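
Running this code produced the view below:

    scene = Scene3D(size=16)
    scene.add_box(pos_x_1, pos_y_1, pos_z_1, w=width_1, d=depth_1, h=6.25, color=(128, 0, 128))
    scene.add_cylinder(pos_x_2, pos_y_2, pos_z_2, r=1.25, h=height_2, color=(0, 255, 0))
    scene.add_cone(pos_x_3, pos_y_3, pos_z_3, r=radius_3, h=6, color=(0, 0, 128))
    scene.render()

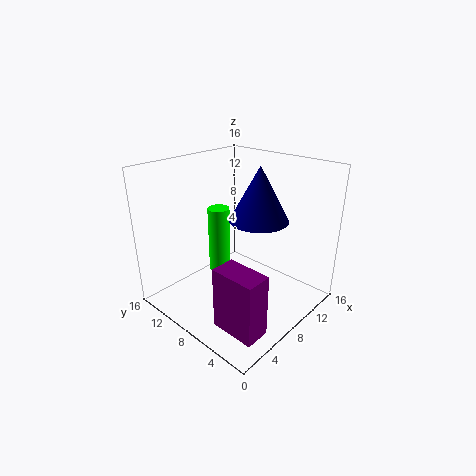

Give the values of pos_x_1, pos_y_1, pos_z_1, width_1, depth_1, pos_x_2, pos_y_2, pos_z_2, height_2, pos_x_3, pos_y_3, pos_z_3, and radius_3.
pos_x_1 = 1
pos_y_1 = 0.25
pos_z_1 = 2.25
width_1 = 2.5
depth_1 = 4.5
pos_x_2 = 8
pos_y_2 = 11
pos_z_2 = 3
height_2 = 7.75
pos_x_3 = 9.75
pos_y_3 = 6.5
pos_z_3 = 10
radius_3 = 3.25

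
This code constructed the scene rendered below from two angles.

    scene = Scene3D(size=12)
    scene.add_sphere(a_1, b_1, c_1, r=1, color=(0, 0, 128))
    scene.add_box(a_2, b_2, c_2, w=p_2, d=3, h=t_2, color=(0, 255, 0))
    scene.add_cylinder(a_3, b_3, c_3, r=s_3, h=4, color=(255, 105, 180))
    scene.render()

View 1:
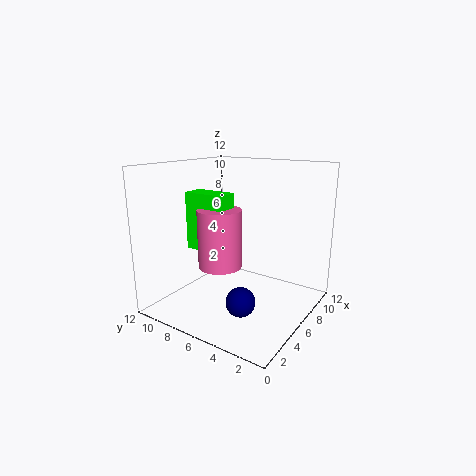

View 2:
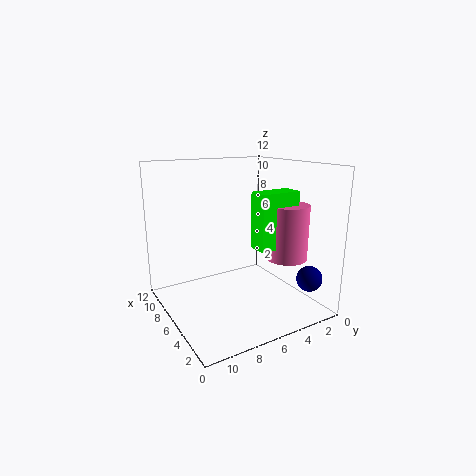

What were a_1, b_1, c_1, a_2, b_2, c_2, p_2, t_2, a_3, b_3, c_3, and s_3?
a_1 = 1
b_1 = 2.5
c_1 = 3.5
a_2 = 1
b_2 = 4
c_2 = 6.5
p_2 = 1.5
t_2 = 4
a_3 = 1.5
b_3 = 4.5
c_3 = 5.5
s_3 = 1.5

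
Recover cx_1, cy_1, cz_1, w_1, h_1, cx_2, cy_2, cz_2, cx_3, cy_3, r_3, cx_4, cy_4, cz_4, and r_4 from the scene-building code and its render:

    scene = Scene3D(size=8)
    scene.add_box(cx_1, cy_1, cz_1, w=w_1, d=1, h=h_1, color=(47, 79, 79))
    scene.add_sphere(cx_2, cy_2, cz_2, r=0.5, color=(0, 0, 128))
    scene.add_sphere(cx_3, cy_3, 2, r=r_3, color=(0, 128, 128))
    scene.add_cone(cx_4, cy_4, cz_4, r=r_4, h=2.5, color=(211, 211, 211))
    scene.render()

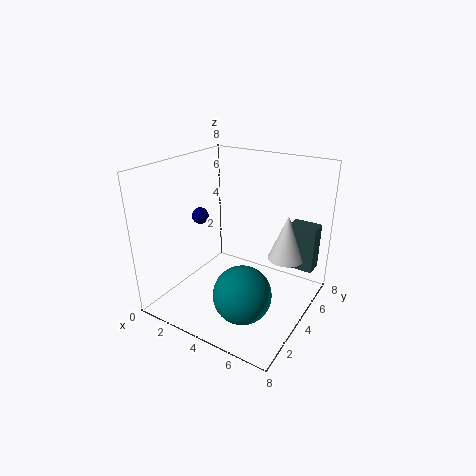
cx_1 = 6.5, cy_1 = 5, cz_1 = 2.5, w_1 = 1.5, h_1 = 2.5, cx_2 = 1, cy_2 = 4.5, cz_2 = 4.5, cx_3 = 5.5, cy_3 = 2, r_3 = 1.5, cx_4 = 6.5, cy_4 = 5, cz_4 = 3, r_4 = 1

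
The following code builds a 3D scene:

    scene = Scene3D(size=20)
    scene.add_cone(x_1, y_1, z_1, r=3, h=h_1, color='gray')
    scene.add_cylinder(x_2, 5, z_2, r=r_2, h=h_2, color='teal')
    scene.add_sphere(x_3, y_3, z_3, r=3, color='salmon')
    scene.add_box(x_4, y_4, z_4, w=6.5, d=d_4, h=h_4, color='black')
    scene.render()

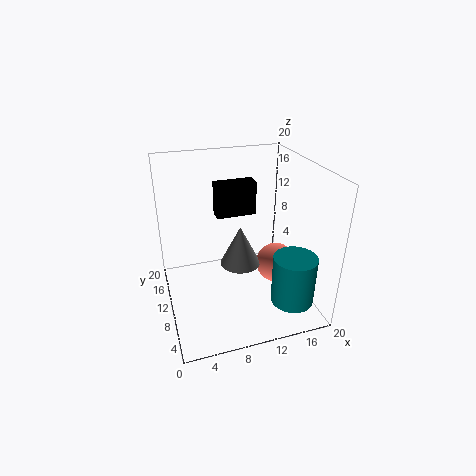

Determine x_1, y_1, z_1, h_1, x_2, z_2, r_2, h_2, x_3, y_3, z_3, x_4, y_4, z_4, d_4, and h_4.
x_1 = 11
y_1 = 12
z_1 = 4.5
h_1 = 6
x_2 = 16.5
z_2 = 1.5
r_2 = 3
h_2 = 7
x_3 = 16.5
y_3 = 11
z_3 = 4
x_4 = 9
y_4 = 17.5
z_4 = 9.5
d_4 = 2.5
h_4 = 5.5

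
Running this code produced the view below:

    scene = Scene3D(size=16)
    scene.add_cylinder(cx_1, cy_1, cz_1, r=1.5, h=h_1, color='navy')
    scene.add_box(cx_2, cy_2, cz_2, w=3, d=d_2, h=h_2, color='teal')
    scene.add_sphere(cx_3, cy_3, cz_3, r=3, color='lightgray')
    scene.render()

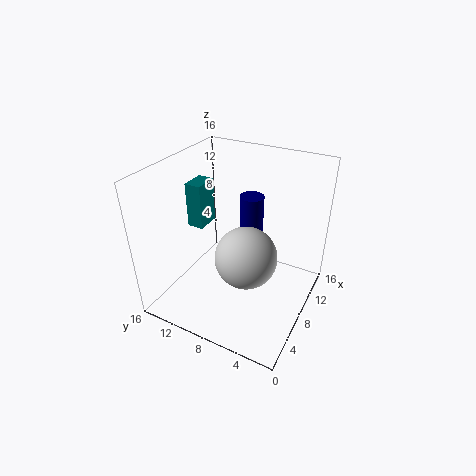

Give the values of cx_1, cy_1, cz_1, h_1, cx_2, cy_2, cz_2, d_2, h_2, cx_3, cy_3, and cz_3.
cx_1 = 13.5
cy_1 = 9
cz_1 = 4.5
h_1 = 6
cx_2 = 9
cy_2 = 13.5
cz_2 = 7
d_2 = 2
h_2 = 5.5
cx_3 = 4
cy_3 = 5
cz_3 = 9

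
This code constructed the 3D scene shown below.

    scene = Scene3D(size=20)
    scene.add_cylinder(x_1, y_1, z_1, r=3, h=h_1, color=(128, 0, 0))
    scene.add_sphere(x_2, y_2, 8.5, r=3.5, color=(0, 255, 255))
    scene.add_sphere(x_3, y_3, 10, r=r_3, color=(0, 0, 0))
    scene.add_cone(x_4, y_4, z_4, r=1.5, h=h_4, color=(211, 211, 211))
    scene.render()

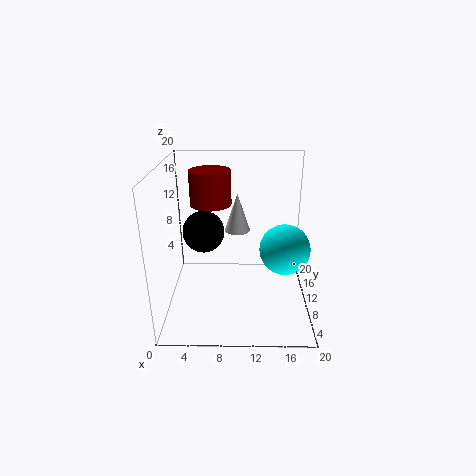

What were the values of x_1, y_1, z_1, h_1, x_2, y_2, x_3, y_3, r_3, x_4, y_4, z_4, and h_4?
x_1 = 6
y_1 = 14
z_1 = 13.5
h_1 = 5
x_2 = 16.5
y_2 = 9.5
x_3 = 5
y_3 = 12
r_3 = 3
x_4 = 10
y_4 = 5
z_4 = 13.5
h_4 = 4.5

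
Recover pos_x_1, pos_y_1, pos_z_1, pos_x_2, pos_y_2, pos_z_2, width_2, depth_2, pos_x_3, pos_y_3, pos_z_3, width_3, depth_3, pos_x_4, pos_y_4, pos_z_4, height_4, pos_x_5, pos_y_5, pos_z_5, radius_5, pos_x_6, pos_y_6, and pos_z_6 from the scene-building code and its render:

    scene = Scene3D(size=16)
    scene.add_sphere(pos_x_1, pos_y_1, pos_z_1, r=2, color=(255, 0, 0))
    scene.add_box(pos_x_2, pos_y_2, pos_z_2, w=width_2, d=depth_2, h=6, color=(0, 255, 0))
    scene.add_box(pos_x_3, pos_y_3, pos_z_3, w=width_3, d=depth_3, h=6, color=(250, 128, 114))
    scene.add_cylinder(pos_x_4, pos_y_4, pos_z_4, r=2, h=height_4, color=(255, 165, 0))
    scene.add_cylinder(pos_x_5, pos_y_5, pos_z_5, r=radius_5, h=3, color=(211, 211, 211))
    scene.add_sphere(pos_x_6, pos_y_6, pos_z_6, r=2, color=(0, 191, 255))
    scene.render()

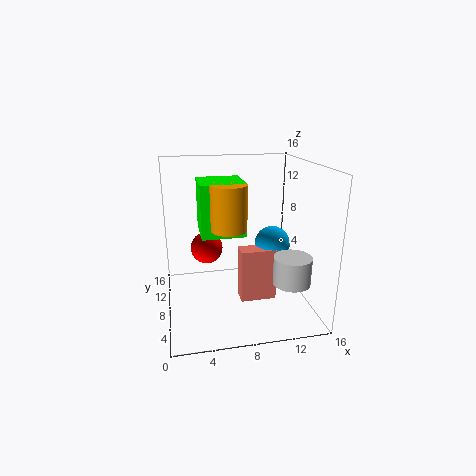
pos_x_1 = 5
pos_y_1 = 13
pos_z_1 = 5
pos_x_2 = 4
pos_y_2 = 8
pos_z_2 = 8
width_2 = 5
depth_2 = 5
pos_x_3 = 8
pos_y_3 = 6
pos_z_3 = 1
width_3 = 4
depth_3 = 2
pos_x_4 = 7
pos_y_4 = 8
pos_z_4 = 9
height_4 = 5
pos_x_5 = 13
pos_y_5 = 4
pos_z_5 = 4
radius_5 = 2
pos_x_6 = 12
pos_y_6 = 8
pos_z_6 = 7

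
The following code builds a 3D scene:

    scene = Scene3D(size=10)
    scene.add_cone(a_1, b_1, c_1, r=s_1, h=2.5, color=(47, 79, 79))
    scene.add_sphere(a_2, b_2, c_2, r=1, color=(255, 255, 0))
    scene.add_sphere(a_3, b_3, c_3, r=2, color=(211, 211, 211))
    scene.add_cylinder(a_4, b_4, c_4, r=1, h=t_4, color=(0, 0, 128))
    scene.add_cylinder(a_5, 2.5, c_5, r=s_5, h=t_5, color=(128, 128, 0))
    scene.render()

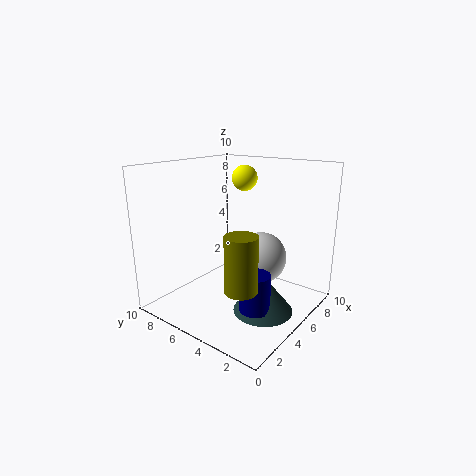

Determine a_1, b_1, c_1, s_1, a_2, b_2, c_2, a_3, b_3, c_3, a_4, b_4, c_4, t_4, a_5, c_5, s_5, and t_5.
a_1 = 4.5
b_1 = 2.5
c_1 = 0.5
s_1 = 2
a_2 = 8.5
b_2 = 7
c_2 = 8.5
a_3 = 8
b_3 = 5
c_3 = 2.5
a_4 = 3.5
b_4 = 2.5
c_4 = 1
t_4 = 2.5
a_5 = 2
c_5 = 3
s_5 = 1
t_5 = 3.5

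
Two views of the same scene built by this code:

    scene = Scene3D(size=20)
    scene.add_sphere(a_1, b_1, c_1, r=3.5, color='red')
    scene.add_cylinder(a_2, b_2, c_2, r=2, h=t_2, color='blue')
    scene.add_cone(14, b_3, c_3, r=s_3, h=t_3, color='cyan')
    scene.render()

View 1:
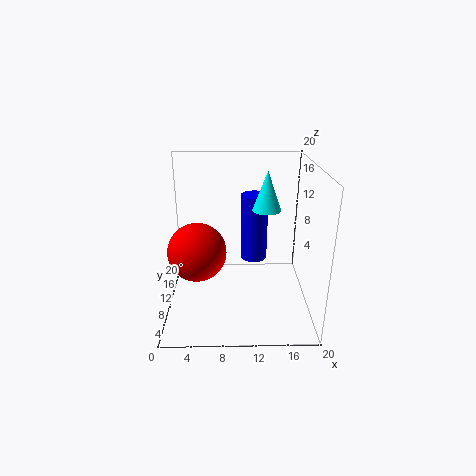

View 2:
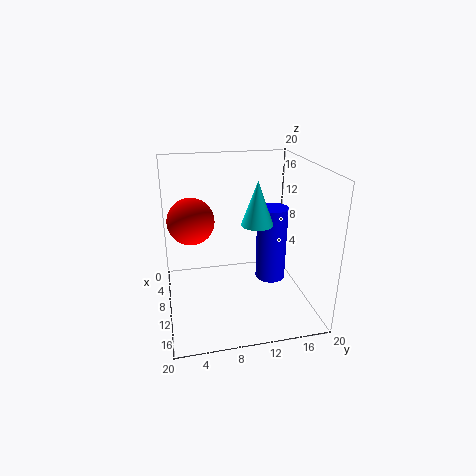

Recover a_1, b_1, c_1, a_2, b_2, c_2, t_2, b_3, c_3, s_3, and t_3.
a_1 = 5; b_1 = 4; c_1 = 11; a_2 = 12.5; b_2 = 14; c_2 = 5; t_2 = 10; b_3 = 11.5; c_3 = 13.5; s_3 = 2; t_3 = 5.5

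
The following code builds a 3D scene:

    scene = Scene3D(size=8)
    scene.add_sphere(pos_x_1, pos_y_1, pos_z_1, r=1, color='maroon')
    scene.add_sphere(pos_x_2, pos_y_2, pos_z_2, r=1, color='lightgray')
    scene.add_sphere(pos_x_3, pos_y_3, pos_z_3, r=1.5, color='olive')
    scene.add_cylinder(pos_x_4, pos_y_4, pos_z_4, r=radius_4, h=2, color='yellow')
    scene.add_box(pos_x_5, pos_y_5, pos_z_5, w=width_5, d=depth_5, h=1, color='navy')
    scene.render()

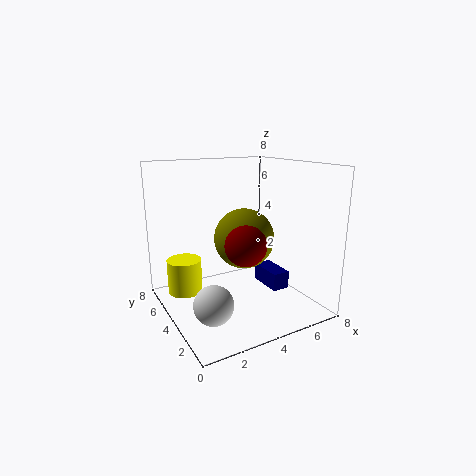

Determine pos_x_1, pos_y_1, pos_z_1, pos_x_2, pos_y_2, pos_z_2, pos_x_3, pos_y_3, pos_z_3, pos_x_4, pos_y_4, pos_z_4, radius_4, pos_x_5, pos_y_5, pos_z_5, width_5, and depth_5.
pos_x_1 = 3, pos_y_1 = 1.5, pos_z_1 = 4.5, pos_x_2 = 1.5, pos_y_2 = 2, pos_z_2 = 1.5, pos_x_3 = 3.5, pos_y_3 = 2.5, pos_z_3 = 4.5, pos_x_4 = 1.5, pos_y_4 = 6, pos_z_4 = 0.5, radius_4 = 1, pos_x_5 = 5.5, pos_y_5 = 2.5, pos_z_5 = 1, width_5 = 1, depth_5 = 2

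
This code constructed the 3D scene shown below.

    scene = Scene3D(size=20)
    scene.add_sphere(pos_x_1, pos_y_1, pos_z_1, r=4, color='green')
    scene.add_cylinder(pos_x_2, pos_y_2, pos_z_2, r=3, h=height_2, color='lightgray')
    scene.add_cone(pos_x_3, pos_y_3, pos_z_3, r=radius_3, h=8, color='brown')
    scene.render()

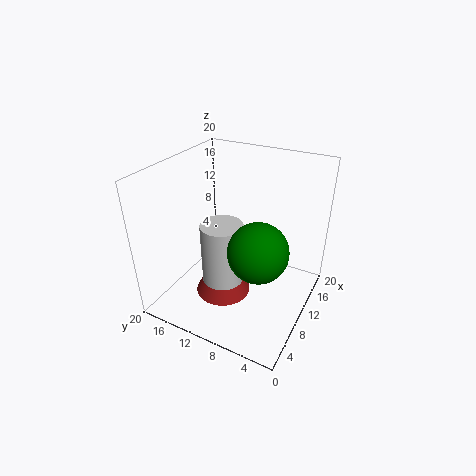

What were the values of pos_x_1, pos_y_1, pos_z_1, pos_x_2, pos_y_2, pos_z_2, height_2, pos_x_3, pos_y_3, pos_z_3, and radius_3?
pos_x_1 = 8
pos_y_1 = 6
pos_z_1 = 10
pos_x_2 = 9
pos_y_2 = 12
pos_z_2 = 3
height_2 = 9
pos_x_3 = 9
pos_y_3 = 12
pos_z_3 = 1
radius_3 = 4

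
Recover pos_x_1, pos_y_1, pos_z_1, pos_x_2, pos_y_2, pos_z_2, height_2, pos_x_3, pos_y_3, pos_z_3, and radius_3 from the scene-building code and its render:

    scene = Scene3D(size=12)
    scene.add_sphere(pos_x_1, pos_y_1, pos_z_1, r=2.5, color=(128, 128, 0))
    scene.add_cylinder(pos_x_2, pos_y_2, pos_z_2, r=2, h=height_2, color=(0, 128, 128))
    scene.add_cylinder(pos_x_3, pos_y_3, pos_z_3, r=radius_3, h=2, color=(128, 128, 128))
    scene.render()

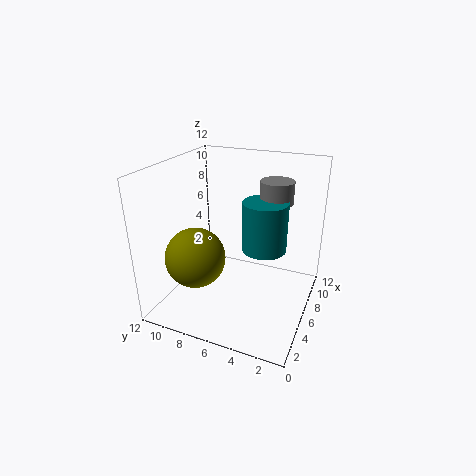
pos_x_1 = 4
pos_y_1 = 9
pos_z_1 = 4.5
pos_x_2 = 8.5
pos_y_2 = 4.5
pos_z_2 = 4
height_2 = 4.5
pos_x_3 = 10
pos_y_3 = 4
pos_z_3 = 8
radius_3 = 1.5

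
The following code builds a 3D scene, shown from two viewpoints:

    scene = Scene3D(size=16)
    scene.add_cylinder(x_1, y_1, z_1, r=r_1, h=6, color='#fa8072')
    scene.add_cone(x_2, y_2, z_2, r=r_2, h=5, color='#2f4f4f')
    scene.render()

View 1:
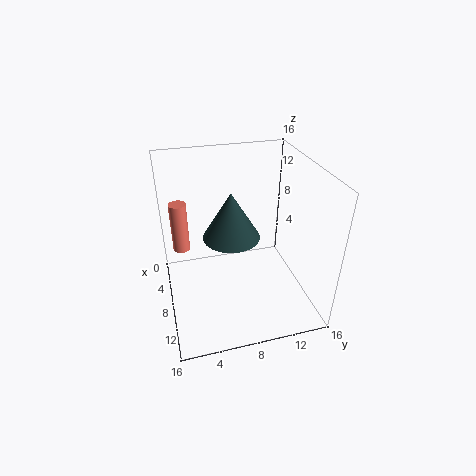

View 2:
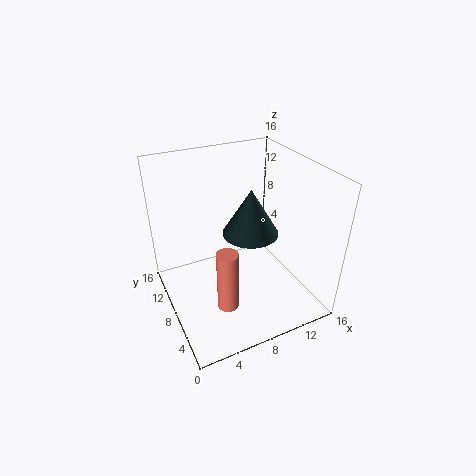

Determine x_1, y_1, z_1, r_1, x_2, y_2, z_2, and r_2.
x_1 = 4; y_1 = 2; z_1 = 5; r_1 = 1; x_2 = 9; y_2 = 7; z_2 = 9; r_2 = 3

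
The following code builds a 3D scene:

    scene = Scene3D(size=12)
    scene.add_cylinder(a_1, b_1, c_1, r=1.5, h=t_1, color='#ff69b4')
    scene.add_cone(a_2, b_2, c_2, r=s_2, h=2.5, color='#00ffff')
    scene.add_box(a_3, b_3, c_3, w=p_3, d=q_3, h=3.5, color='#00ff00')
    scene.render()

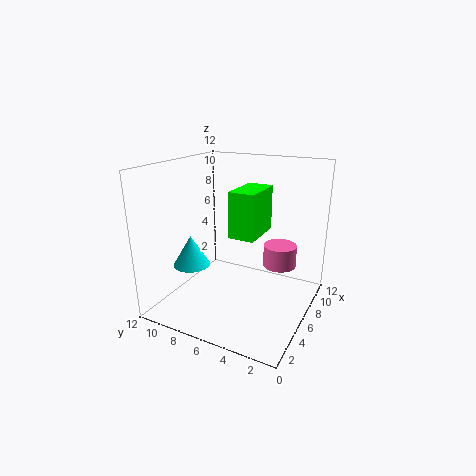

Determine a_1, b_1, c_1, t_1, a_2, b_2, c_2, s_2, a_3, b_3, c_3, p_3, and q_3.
a_1 = 9.5, b_1 = 3.5, c_1 = 2.5, t_1 = 2, a_2 = 3.5, b_2 = 9, c_2 = 4, s_2 = 1.5, a_3 = 3.5, b_3 = 3.5, c_3 = 7, p_3 = 3.5, q_3 = 2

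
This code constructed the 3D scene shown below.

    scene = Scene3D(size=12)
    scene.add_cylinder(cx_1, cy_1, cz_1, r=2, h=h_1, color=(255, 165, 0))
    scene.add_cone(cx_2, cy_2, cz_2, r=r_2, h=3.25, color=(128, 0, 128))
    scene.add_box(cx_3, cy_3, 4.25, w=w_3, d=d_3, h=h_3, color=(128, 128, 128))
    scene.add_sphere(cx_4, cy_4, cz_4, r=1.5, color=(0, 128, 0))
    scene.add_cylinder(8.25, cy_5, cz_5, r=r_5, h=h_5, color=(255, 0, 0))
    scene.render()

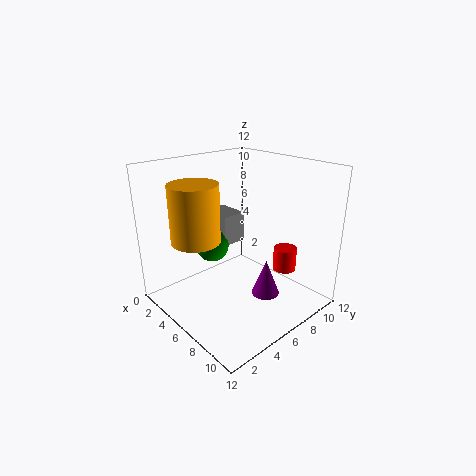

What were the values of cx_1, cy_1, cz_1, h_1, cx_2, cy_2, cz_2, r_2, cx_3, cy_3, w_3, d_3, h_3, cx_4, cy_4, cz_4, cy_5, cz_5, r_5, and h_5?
cx_1 = 4.25
cy_1 = 3
cz_1 = 6
h_1 = 4.75
cx_2 = 7.25
cy_2 = 8.25
cz_2 = 0.25
r_2 = 1.25
cx_3 = 0.75
cy_3 = 6.5
w_3 = 3
d_3 = 2.25
h_3 = 2.75
cx_4 = 2.75
cy_4 = 5.75
cz_4 = 4.25
cy_5 = 9.5
cz_5 = 2.75
r_5 = 1
h_5 = 2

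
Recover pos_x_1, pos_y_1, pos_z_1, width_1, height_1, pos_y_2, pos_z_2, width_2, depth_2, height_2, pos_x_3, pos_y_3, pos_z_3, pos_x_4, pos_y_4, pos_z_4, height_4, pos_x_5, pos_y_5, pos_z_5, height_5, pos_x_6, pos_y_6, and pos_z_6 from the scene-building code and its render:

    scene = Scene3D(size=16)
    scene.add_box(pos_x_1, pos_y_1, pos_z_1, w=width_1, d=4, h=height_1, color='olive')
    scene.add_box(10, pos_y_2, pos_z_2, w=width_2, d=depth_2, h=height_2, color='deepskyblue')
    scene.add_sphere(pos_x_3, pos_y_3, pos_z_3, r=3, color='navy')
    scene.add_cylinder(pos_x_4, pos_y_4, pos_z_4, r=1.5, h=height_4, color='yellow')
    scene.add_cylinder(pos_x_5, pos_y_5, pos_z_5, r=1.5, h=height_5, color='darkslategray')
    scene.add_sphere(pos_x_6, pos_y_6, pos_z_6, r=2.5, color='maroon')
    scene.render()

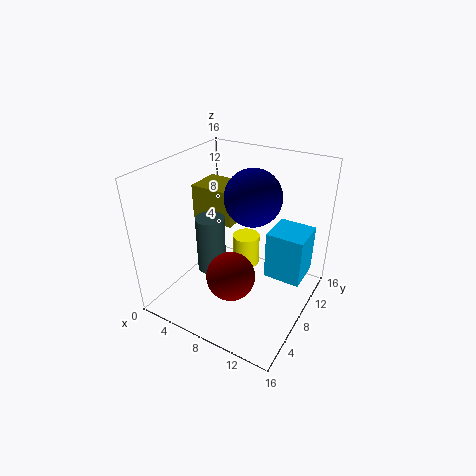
pos_x_1 = 2; pos_y_1 = 8; pos_z_1 = 9; width_1 = 5; height_1 = 4; pos_y_2 = 11; pos_z_2 = 1.5; width_2 = 4.5; depth_2 = 4.5; height_2 = 6; pos_x_3 = 9.5; pos_y_3 = 8.5; pos_z_3 = 13; pos_x_4 = 8.5; pos_y_4 = 9; pos_z_4 = 4.5; height_4 = 3.5; pos_x_5 = 6.5; pos_y_5 = 5; pos_z_5 = 5.5; height_5 = 6; pos_x_6 = 9.5; pos_y_6 = 4; pos_z_6 = 6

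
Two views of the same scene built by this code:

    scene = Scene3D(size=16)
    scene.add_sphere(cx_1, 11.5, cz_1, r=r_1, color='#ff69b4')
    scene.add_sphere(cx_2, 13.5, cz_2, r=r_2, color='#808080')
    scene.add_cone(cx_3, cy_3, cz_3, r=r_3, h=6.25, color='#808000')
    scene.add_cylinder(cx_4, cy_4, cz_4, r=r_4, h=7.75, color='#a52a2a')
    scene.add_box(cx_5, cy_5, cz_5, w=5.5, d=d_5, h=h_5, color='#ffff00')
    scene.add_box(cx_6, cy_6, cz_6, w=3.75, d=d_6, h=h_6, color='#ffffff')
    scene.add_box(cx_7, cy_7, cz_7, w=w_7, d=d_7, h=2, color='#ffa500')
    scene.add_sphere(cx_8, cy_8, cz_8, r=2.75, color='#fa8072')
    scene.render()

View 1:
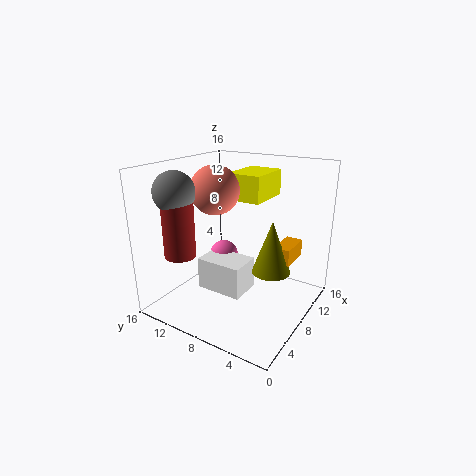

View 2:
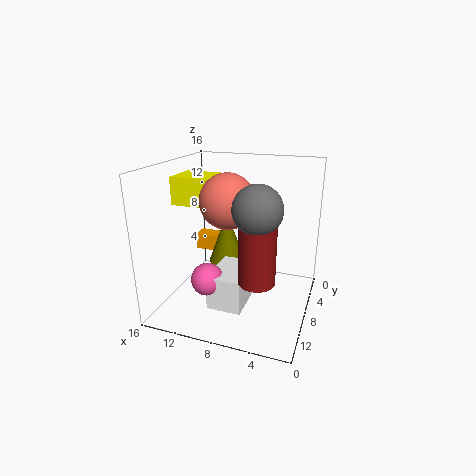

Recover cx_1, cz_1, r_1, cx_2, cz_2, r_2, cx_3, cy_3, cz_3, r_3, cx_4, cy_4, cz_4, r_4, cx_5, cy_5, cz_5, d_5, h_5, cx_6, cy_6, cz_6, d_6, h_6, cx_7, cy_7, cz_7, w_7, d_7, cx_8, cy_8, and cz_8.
cx_1 = 10.25; cz_1 = 4.25; r_1 = 1.75; cx_2 = 4.25; cz_2 = 13.25; r_2 = 2.25; cx_3 = 10.5; cy_3 = 5; cz_3 = 3.5; r_3 = 2.25; cx_4 = 4.25; cy_4 = 13.25; cz_4 = 6; r_4 = 1.75; cx_5 = 9.25; cy_5 = 6.25; cz_5 = 11.75; d_5 = 4; h_5 = 3; cx_6 = 6.25; cy_6 = 7; cz_6 = 1.25; d_6 = 5.5; h_6 = 3.75; cx_7 = 10.75; cy_7 = 3; cz_7 = 4.5; w_7 = 4; d_7 = 2; cx_8 = 8; cy_8 = 11; cz_8 = 13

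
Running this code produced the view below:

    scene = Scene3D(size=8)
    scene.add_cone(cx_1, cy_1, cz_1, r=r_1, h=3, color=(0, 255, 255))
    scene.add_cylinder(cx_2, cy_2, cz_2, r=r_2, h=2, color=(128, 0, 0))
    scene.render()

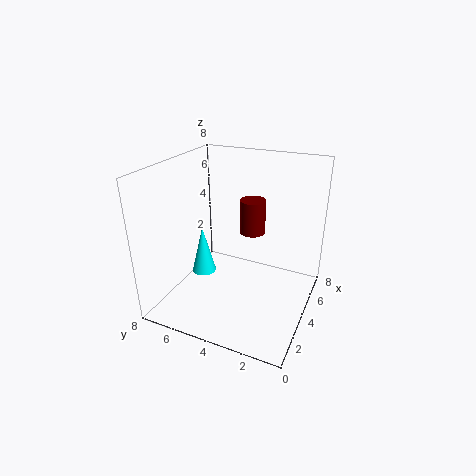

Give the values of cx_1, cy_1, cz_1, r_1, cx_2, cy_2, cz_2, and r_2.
cx_1 = 4.75; cy_1 = 6.75; cz_1 = 0.75; r_1 = 0.75; cx_2 = 5.5; cy_2 = 3.75; cz_2 = 3.75; r_2 = 0.75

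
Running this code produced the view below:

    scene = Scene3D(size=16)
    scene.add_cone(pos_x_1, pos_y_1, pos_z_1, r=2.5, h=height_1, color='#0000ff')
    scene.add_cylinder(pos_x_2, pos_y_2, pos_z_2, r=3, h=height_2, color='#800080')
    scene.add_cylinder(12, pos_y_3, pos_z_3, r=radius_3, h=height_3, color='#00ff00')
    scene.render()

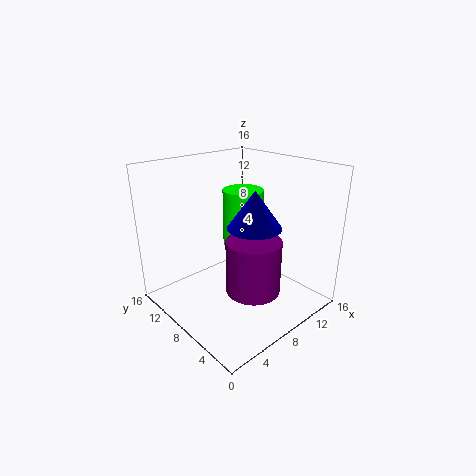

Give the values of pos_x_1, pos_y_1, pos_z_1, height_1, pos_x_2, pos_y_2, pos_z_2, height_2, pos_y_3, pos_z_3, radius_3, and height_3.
pos_x_1 = 5.5
pos_y_1 = 3
pos_z_1 = 11.5
height_1 = 3.5
pos_x_2 = 8
pos_y_2 = 5.5
pos_z_2 = 2.5
height_2 = 6
pos_y_3 = 11.5
pos_z_3 = 5
radius_3 = 2.5
height_3 = 7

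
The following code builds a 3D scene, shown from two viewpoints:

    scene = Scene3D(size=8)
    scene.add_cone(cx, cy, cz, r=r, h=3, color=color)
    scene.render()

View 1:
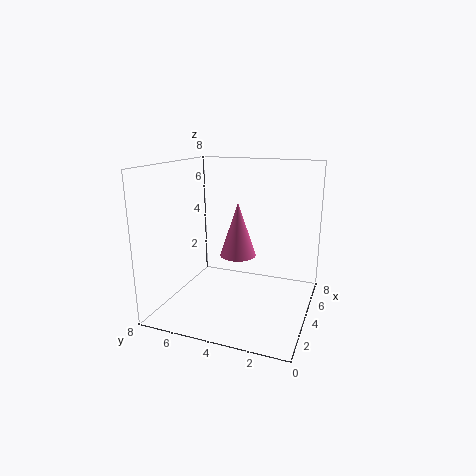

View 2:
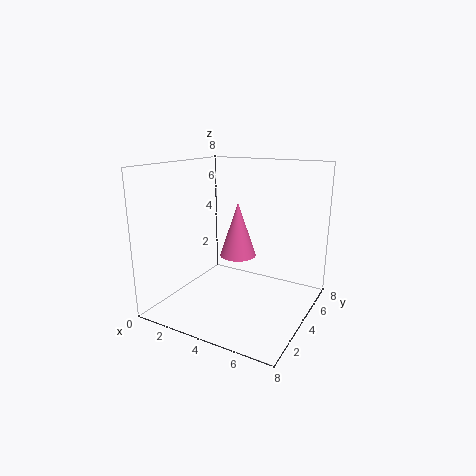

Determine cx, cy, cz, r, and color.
cx = 4
cy = 4
cz = 3
r = 1
color = 'hotpink'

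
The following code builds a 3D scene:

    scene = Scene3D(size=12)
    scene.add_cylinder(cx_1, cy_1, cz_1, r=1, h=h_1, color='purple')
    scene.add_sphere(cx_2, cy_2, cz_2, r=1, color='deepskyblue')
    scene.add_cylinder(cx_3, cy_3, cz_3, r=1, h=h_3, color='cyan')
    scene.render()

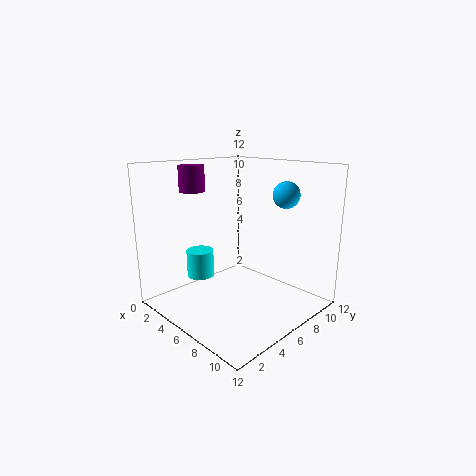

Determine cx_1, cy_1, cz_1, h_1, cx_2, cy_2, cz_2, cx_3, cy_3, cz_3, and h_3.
cx_1 = 4; cy_1 = 3; cz_1 = 10; h_1 = 2; cx_2 = 10; cy_2 = 7; cz_2 = 10; cx_3 = 6; cy_3 = 2; cz_3 = 4; h_3 = 2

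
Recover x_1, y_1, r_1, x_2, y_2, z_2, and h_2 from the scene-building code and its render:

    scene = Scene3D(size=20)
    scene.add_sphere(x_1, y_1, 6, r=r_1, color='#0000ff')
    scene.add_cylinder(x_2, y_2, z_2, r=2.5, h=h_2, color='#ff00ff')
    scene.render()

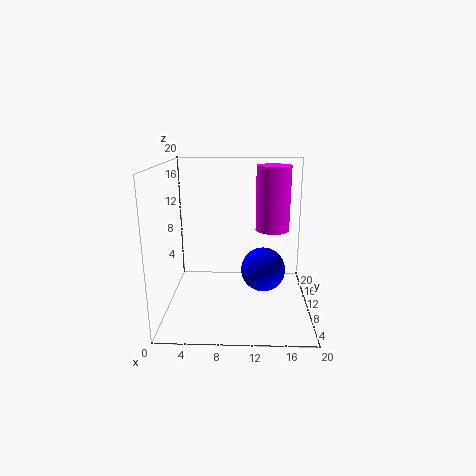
x_1 = 13.5
y_1 = 8.5
r_1 = 3
x_2 = 15
y_2 = 14
z_2 = 10
h_2 = 9.5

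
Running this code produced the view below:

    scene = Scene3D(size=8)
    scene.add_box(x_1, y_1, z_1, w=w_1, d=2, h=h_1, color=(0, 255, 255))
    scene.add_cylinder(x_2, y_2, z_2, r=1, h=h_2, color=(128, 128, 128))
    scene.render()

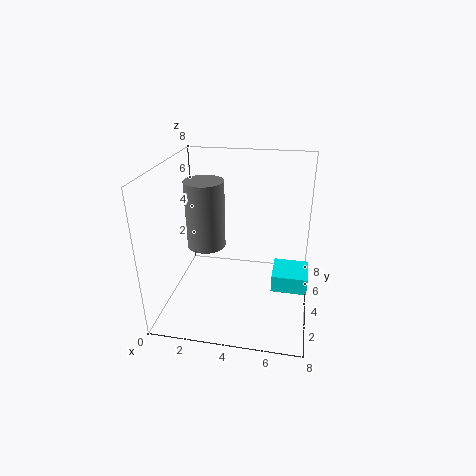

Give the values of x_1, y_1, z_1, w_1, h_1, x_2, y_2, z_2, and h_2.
x_1 = 6
y_1 = 3.5
z_1 = 1
w_1 = 2
h_1 = 1
x_2 = 2.5
y_2 = 3
z_2 = 4
h_2 = 3.5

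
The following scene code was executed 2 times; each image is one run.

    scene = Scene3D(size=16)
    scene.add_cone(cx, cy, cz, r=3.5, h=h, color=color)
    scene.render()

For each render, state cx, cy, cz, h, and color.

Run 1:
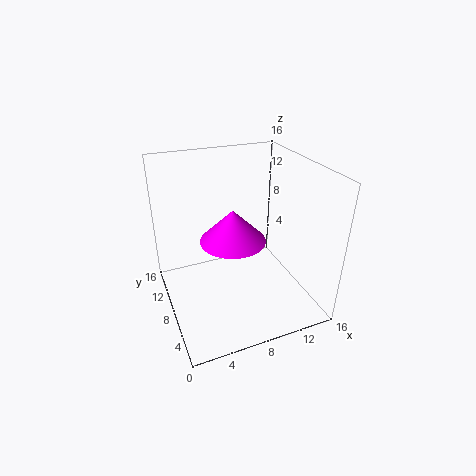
cx = 7
cy = 7
cz = 8.5
h = 3.5
color = 'magenta'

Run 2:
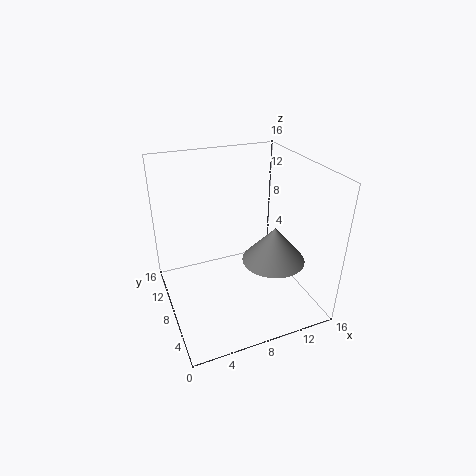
cx = 11.5
cy = 6
cz = 5.5
h = 4
color = 'gray'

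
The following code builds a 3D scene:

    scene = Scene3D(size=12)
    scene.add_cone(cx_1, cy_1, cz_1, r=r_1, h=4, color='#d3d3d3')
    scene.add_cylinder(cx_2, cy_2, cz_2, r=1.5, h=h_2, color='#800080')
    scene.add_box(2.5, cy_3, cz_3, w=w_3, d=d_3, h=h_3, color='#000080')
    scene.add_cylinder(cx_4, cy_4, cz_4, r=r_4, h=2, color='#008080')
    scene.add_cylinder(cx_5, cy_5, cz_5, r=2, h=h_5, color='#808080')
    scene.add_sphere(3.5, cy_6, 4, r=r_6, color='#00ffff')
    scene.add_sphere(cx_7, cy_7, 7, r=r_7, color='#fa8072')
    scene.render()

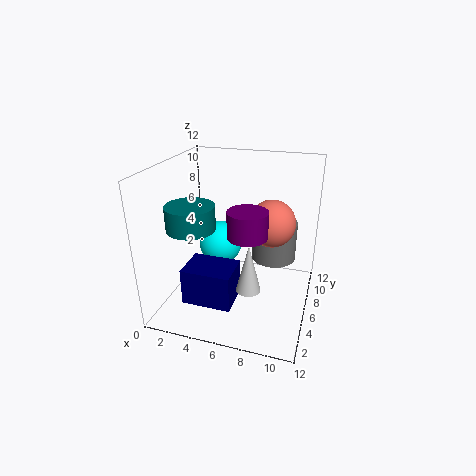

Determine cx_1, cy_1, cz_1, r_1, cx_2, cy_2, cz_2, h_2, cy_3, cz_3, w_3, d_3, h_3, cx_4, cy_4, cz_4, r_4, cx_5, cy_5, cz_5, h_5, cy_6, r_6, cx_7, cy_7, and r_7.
cx_1 = 7.5; cy_1 = 4; cz_1 = 2.5; r_1 = 1; cx_2 = 7.5; cy_2 = 3.5; cz_2 = 7.5; h_2 = 2; cy_3 = 2; cz_3 = 1.5; w_3 = 4; d_3 = 3; h_3 = 3; cx_4 = 2.5; cy_4 = 4.5; cz_4 = 7; r_4 = 2; cx_5 = 8.5; cy_5 = 9; cz_5 = 3; h_5 = 3.5; cy_6 = 8.5; r_6 = 2; cx_7 = 8.5; cy_7 = 7.5; r_7 = 2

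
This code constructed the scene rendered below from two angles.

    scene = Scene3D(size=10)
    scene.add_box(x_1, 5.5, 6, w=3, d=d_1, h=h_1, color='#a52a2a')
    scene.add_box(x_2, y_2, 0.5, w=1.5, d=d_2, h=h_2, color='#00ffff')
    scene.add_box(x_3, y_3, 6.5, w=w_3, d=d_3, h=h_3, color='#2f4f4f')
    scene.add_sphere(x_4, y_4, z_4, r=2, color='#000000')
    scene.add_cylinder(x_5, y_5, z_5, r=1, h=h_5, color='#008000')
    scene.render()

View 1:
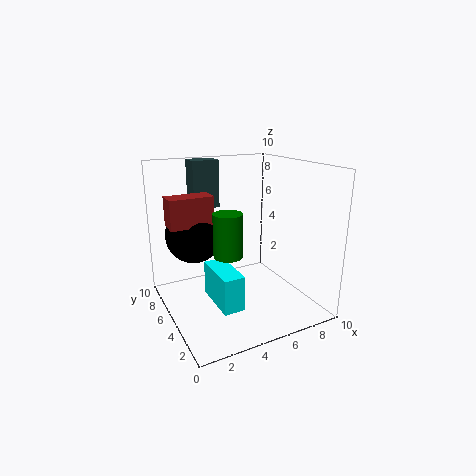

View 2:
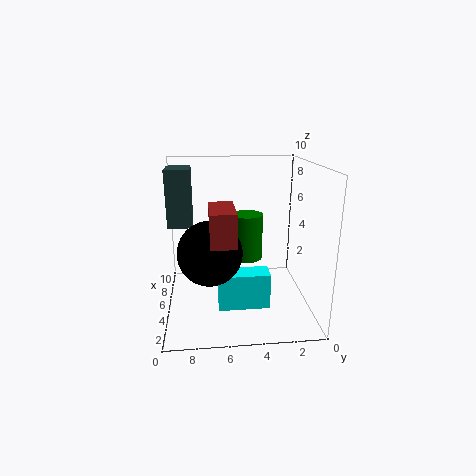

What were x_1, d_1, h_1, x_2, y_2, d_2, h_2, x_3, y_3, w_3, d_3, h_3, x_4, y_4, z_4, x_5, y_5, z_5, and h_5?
x_1 = 0.5, d_1 = 1.5, h_1 = 2, x_2 = 3, y_2 = 3, d_2 = 3.5, h_2 = 2.5, x_3 = 3, y_3 = 8, w_3 = 2, d_3 = 1.5, h_3 = 3.5, x_4 = 2.5, y_4 = 7, z_4 = 5, x_5 = 4, y_5 = 4.5, z_5 = 4, h_5 = 3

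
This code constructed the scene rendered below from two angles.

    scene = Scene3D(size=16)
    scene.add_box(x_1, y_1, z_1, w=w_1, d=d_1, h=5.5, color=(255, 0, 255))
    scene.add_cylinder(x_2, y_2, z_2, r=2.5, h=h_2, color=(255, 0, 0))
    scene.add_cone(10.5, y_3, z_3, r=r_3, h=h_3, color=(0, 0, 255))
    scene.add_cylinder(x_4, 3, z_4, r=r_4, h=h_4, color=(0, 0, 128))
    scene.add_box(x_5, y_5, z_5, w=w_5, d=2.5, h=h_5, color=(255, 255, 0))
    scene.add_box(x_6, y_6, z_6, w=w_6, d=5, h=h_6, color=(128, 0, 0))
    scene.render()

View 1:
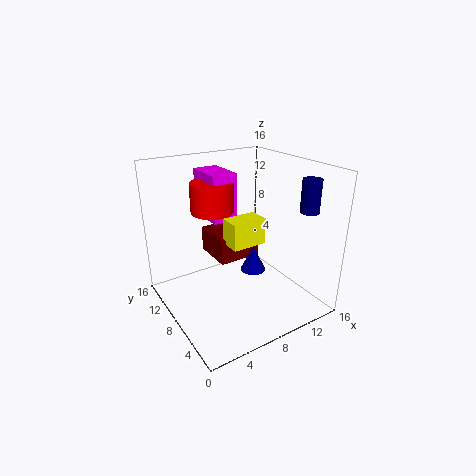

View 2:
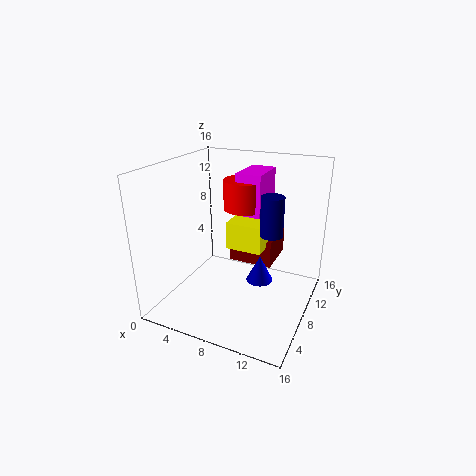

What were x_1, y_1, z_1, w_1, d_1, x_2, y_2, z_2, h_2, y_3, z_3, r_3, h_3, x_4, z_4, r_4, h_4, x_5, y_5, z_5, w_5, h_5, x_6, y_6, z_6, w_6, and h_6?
x_1 = 6.5; y_1 = 10.5; z_1 = 9; w_1 = 3; d_1 = 5; x_2 = 7; y_2 = 12; z_2 = 10; h_2 = 3.5; y_3 = 8.5; z_3 = 3; r_3 = 1.5; h_3 = 3; x_4 = 13.5; z_4 = 11.5; r_4 = 1; h_4 = 3.5; x_5 = 7; y_5 = 7; z_5 = 7; w_5 = 4; h_5 = 3; x_6 = 6.5; y_6 = 9; z_6 = 4.5; w_6 = 5; h_6 = 3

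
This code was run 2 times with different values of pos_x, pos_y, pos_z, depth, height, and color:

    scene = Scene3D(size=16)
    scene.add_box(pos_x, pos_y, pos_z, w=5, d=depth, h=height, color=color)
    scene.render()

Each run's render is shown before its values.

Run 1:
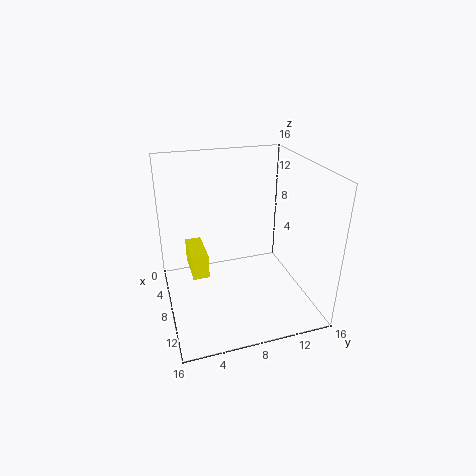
pos_x = 1, pos_y = 3, pos_z = 2, depth = 2, height = 3, color = 'yellow'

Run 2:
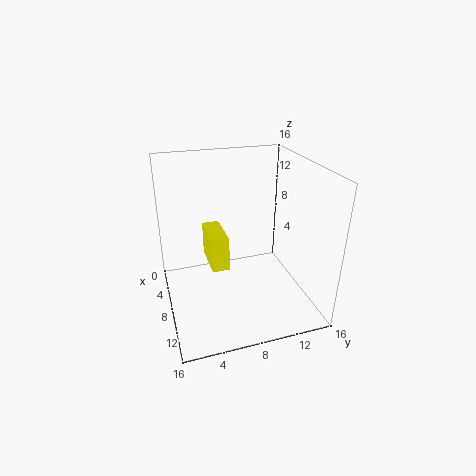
pos_x = 3, pos_y = 5, pos_z = 4, depth = 2, height = 4, color = 'yellow'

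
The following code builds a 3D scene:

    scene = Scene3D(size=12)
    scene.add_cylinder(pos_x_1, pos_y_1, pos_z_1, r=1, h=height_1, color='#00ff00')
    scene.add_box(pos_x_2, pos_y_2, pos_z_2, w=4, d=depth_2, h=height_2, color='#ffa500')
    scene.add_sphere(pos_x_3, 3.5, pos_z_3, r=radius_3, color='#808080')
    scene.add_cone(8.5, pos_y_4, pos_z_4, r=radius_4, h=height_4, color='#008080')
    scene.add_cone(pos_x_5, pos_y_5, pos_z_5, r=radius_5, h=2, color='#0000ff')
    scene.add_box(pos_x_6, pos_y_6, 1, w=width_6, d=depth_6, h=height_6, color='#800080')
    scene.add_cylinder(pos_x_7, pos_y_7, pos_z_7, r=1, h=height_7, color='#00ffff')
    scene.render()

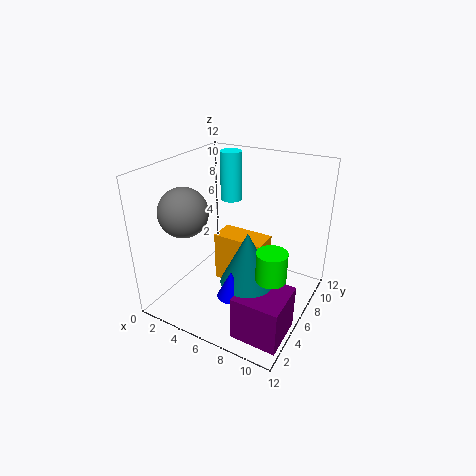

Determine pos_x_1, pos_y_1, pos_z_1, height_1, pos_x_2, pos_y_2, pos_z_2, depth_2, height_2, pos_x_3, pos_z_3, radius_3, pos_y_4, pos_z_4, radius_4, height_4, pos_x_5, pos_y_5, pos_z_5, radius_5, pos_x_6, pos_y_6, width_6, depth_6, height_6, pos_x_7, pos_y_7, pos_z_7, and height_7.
pos_x_1 = 11; pos_y_1 = 1.5; pos_z_1 = 6.5; height_1 = 2; pos_x_2 = 5; pos_y_2 = 4; pos_z_2 = 3; depth_2 = 2; height_2 = 4; pos_x_3 = 2.5; pos_z_3 = 8.5; radius_3 = 2; pos_y_4 = 3; pos_z_4 = 4.5; radius_4 = 2; height_4 = 4; pos_x_5 = 8; pos_y_5 = 1.5; pos_z_5 = 4; radius_5 = 1; pos_x_6 = 8.5; pos_y_6 = 0.5; width_6 = 3.5; depth_6 = 3.5; height_6 = 3.5; pos_x_7 = 3; pos_y_7 = 10; pos_z_7 = 7.5; height_7 = 4.5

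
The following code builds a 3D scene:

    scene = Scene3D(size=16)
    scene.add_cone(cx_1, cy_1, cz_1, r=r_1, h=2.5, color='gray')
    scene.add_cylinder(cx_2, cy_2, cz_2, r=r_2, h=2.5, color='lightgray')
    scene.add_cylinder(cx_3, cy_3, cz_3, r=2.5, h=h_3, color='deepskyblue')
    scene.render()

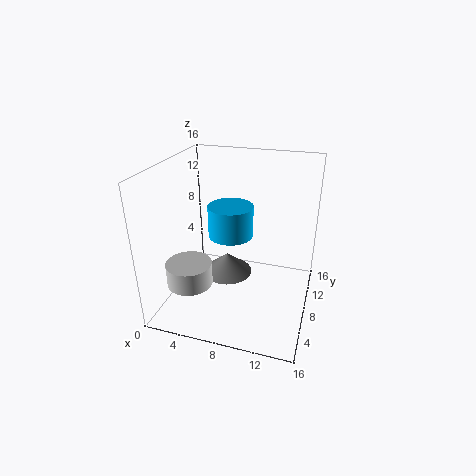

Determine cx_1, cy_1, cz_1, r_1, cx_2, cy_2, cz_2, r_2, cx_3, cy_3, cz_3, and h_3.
cx_1 = 6; cy_1 = 10; cz_1 = 2; r_1 = 3; cx_2 = 3.5; cy_2 = 4.5; cz_2 = 3.5; r_2 = 2.5; cx_3 = 7; cy_3 = 8.5; cz_3 = 8; h_3 = 3.5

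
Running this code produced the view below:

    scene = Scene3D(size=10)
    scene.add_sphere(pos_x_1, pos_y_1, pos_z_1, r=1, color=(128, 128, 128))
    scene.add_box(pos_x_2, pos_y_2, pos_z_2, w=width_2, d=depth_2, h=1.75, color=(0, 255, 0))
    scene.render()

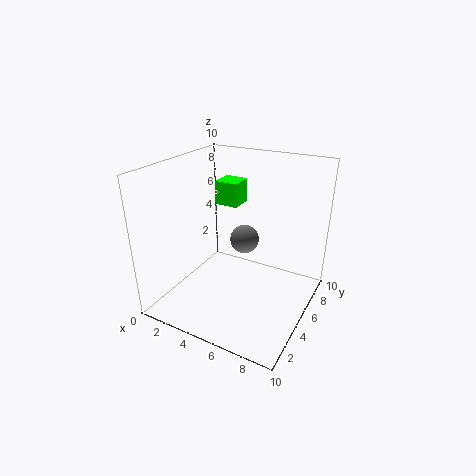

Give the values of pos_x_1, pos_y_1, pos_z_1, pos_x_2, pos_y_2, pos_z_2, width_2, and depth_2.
pos_x_1 = 5.25; pos_y_1 = 5.5; pos_z_1 = 4.75; pos_x_2 = 2.25; pos_y_2 = 6.5; pos_z_2 = 6.5; width_2 = 1.75; depth_2 = 1.75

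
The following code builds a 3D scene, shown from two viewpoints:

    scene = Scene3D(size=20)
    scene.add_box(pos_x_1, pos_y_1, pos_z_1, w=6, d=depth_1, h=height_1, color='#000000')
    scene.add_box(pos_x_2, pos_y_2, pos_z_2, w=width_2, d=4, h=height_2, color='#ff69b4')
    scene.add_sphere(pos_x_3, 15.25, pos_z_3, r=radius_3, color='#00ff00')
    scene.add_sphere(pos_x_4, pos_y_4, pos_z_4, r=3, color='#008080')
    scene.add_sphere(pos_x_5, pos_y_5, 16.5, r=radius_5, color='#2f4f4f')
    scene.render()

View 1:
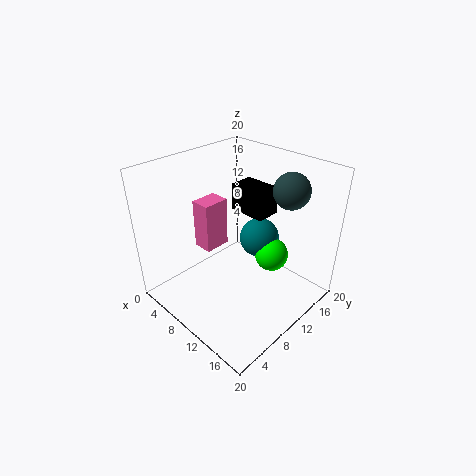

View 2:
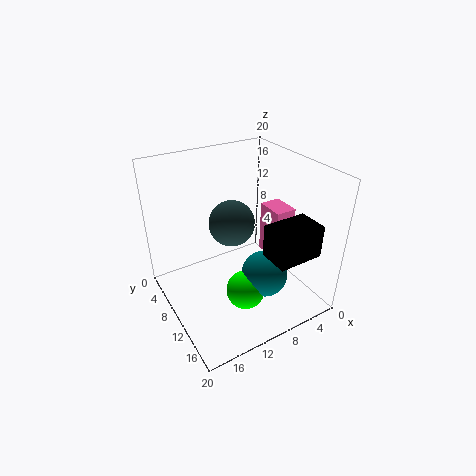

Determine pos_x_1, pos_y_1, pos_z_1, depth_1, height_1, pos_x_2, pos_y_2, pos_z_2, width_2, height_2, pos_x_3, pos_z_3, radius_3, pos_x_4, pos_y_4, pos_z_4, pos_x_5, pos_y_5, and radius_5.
pos_x_1 = 3.5, pos_y_1 = 15.25, pos_z_1 = 10.25, depth_1 = 4, height_1 = 4.25, pos_x_2 = 2.25, pos_y_2 = 8.5, pos_z_2 = 6, width_2 = 3, height_2 = 7.5, pos_x_3 = 12, pos_z_3 = 5.5, radius_3 = 2.5, pos_x_4 = 9.25, pos_y_4 = 15.5, pos_z_4 = 7.25, pos_x_5 = 14.25, pos_y_5 = 15.75, radius_5 = 2.5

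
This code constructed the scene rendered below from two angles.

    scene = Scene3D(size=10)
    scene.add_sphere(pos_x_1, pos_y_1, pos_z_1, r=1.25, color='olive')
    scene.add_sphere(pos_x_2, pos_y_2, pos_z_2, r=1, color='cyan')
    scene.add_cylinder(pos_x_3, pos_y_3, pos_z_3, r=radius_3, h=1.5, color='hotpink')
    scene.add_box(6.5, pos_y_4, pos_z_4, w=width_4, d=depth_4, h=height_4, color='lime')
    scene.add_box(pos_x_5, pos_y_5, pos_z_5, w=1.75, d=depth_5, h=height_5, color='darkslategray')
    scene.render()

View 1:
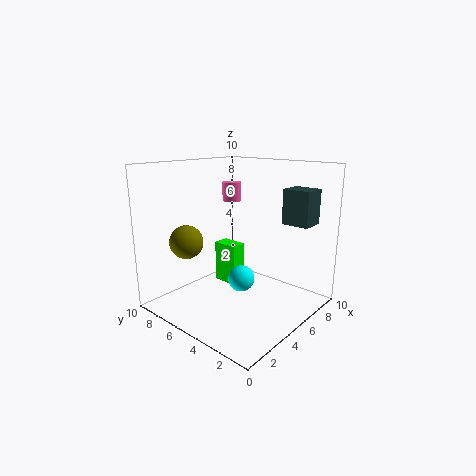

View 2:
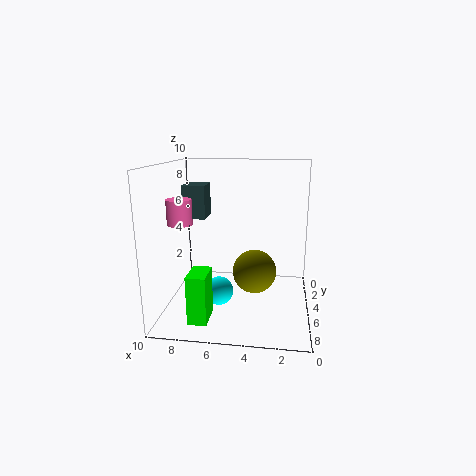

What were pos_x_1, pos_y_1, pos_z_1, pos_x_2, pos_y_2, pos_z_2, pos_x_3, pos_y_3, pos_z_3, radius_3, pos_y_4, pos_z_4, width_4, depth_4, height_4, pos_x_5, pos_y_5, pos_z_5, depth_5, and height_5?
pos_x_1 = 3.5, pos_y_1 = 8.75, pos_z_1 = 4.25, pos_x_2 = 6.25, pos_y_2 = 5.75, pos_z_2 = 1.25, pos_x_3 = 8, pos_y_3 = 8.25, pos_z_3 = 6.75, radius_3 = 0.75, pos_y_4 = 6.75, pos_z_4 = 0.25, width_4 = 1.25, depth_4 = 2, height_4 = 3.25, pos_x_5 = 7.75, pos_y_5 = 1.25, pos_z_5 = 5.75, depth_5 = 2, height_5 = 2.5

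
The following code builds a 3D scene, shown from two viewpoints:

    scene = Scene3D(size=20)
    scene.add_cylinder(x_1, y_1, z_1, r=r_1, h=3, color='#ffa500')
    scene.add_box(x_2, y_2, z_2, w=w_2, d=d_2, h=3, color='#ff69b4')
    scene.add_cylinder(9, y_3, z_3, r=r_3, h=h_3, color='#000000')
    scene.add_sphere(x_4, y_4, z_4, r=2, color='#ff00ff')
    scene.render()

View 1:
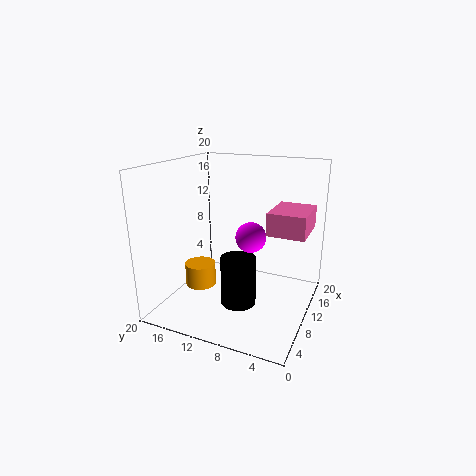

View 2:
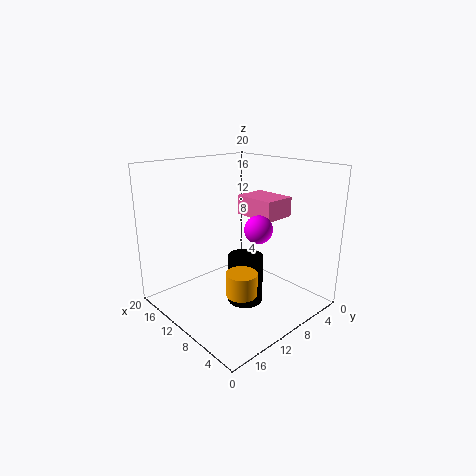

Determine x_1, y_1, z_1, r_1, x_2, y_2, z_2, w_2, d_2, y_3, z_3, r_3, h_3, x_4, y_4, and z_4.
x_1 = 5.5
y_1 = 13.5
z_1 = 4.5
r_1 = 2
x_2 = 8.5
y_2 = 0.5
z_2 = 11.5
w_2 = 6.5
d_2 = 5
y_3 = 9.5
z_3 = 0.5
r_3 = 2.5
h_3 = 7
x_4 = 8.5
y_4 = 7.5
z_4 = 11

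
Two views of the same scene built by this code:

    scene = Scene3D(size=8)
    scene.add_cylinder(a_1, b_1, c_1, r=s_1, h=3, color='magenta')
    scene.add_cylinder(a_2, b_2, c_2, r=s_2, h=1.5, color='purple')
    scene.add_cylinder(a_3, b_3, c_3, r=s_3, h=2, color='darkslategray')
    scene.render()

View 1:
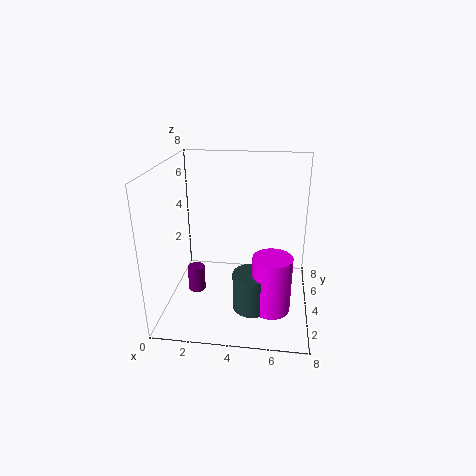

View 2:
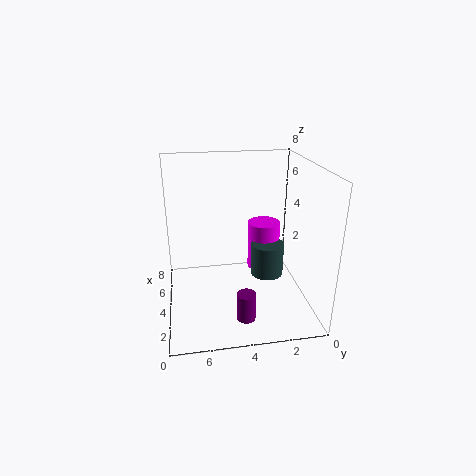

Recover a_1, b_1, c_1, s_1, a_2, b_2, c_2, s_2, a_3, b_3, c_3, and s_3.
a_1 = 6, b_1 = 2, c_1 = 1, s_1 = 1, a_2 = 1.5, b_2 = 4, c_2 = 0.5, s_2 = 0.5, a_3 = 5, b_3 = 2, c_3 = 1, s_3 = 1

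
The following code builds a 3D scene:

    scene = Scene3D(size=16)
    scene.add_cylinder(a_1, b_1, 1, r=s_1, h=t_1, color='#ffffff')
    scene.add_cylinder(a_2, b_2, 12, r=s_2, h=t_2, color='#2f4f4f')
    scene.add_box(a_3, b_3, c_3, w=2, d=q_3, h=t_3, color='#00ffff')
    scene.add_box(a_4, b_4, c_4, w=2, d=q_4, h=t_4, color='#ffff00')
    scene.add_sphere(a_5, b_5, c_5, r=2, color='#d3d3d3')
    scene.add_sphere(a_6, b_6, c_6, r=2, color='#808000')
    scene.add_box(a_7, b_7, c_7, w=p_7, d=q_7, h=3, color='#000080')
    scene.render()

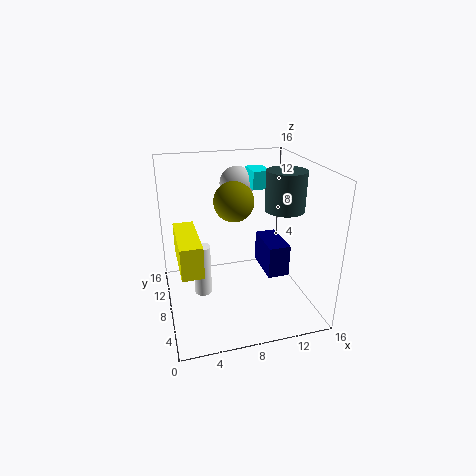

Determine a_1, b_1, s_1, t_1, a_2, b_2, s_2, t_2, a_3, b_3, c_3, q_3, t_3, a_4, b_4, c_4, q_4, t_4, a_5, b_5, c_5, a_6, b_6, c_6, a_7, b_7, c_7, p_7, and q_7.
a_1 = 4, b_1 = 9, s_1 = 1, t_1 = 6, a_2 = 12, b_2 = 5, s_2 = 2, t_2 = 4, a_3 = 10, b_3 = 9, c_3 = 13, q_3 = 3, t_3 = 2, a_4 = 1, b_4 = 1, c_4 = 8, q_4 = 6, t_4 = 3, a_5 = 9, b_5 = 12, c_5 = 13, a_6 = 7, b_6 = 6, c_6 = 13, a_7 = 9, b_7 = 1, c_7 = 7, p_7 = 2, q_7 = 4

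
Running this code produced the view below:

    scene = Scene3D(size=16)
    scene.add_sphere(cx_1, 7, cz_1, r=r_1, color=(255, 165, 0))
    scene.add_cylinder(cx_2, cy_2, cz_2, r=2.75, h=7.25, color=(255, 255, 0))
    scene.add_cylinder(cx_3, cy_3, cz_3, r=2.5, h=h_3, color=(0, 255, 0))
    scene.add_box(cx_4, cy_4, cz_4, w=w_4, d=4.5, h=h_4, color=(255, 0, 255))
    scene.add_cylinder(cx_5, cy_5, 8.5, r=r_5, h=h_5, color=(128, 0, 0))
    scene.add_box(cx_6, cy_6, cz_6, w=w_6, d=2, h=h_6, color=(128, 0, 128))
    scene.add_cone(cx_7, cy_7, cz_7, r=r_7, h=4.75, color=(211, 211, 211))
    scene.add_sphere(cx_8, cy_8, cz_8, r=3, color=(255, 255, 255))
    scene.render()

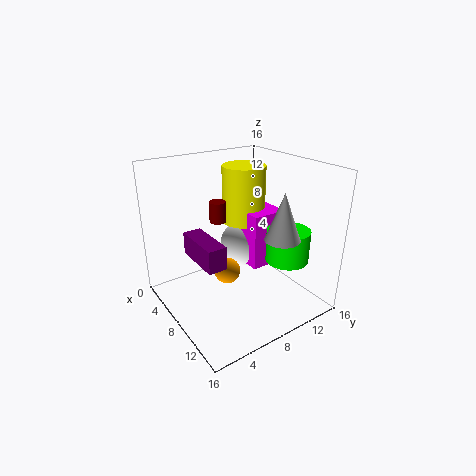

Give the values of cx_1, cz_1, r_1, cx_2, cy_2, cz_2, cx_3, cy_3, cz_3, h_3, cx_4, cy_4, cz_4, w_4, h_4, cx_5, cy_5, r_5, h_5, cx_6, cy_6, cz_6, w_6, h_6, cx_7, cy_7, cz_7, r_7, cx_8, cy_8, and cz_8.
cx_1 = 7.25
cz_1 = 3.75
r_1 = 1.5
cx_2 = 2.75
cy_2 = 12.5
cz_2 = 7.25
cx_3 = 10.5
cy_3 = 13.25
cz_3 = 4.75
h_3 = 3.75
cx_4 = 3
cy_4 = 11.25
cz_4 = 2.25
w_4 = 4
h_4 = 7
cx_5 = 3.75
cy_5 = 8
r_5 = 1
h_5 = 2.5
cx_6 = 5.25
cy_6 = 2.75
cz_6 = 6.5
w_6 = 5.5
h_6 = 2.5
cx_7 = 13.75
cy_7 = 9.25
cz_7 = 9.75
r_7 = 1.75
cx_8 = 3
cy_8 = 12.25
cz_8 = 4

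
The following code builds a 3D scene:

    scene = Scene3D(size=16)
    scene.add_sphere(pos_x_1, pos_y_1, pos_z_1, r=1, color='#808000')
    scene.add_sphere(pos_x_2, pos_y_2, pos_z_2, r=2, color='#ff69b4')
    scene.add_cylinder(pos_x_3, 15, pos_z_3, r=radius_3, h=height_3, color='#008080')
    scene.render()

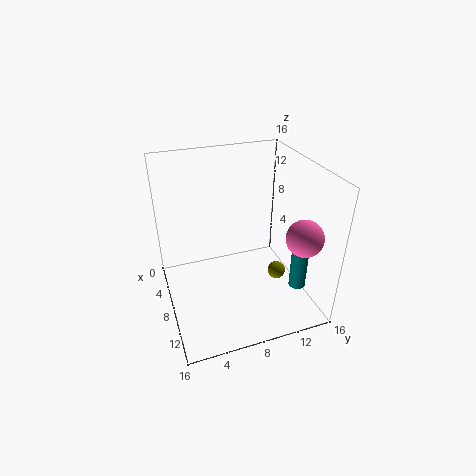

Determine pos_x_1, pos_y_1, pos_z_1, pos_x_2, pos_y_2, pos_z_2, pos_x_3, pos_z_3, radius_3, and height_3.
pos_x_1 = 10; pos_y_1 = 12; pos_z_1 = 4; pos_x_2 = 12; pos_y_2 = 14; pos_z_2 = 9; pos_x_3 = 10; pos_z_3 = 1; radius_3 = 1; height_3 = 7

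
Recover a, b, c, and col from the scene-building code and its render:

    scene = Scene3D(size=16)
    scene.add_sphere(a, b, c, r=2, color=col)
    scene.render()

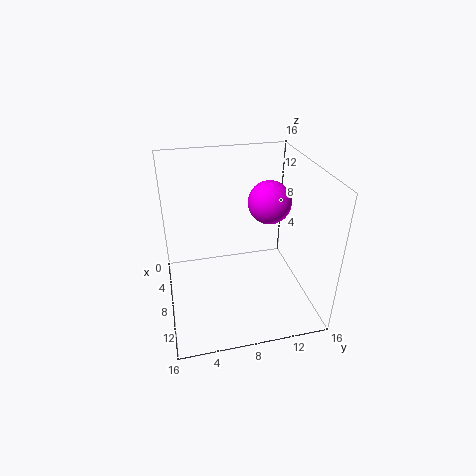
a = 12, b = 10, c = 14, col = 'magenta'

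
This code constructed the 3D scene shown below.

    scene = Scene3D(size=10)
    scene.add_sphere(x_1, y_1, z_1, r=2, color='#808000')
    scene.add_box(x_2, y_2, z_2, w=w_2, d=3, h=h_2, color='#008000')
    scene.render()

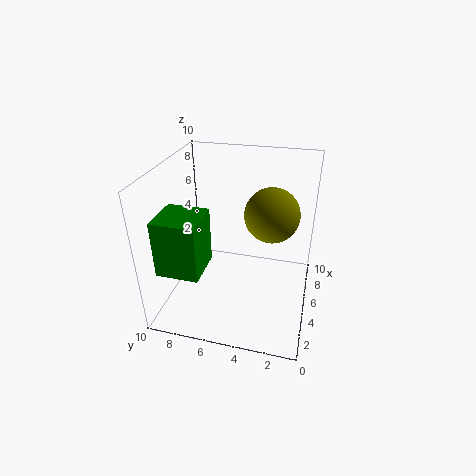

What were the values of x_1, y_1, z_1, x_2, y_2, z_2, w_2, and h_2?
x_1 = 7; y_1 = 3; z_1 = 6; x_2 = 2; y_2 = 7; z_2 = 3; w_2 = 3; h_2 = 4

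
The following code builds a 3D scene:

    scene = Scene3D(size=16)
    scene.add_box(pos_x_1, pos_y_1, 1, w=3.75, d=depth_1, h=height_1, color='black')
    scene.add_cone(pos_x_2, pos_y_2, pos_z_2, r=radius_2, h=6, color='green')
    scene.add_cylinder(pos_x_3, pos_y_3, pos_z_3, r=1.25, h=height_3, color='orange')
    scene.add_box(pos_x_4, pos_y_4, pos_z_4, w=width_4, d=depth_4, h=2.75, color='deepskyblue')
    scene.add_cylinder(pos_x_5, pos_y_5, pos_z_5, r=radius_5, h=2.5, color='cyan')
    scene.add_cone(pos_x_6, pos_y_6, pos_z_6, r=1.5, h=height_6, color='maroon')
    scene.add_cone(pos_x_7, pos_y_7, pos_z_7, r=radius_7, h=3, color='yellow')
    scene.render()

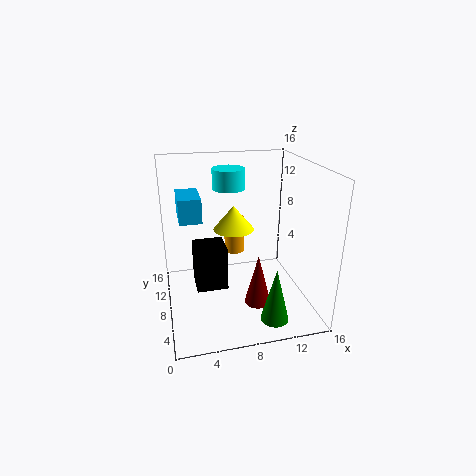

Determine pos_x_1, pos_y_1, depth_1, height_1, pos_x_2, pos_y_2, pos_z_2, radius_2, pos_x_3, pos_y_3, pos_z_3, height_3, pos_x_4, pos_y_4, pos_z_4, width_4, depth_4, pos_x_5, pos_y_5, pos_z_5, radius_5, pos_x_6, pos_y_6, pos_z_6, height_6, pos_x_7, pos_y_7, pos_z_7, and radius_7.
pos_x_1 = 3.25; pos_y_1 = 8.75; depth_1 = 3.75; height_1 = 5.25; pos_x_2 = 10.75; pos_y_2 = 2.75; pos_z_2 = 0.5; radius_2 = 1.5; pos_x_3 = 8.75; pos_y_3 = 13; pos_z_3 = 4; height_3 = 4.5; pos_x_4 = 1.75; pos_y_4 = 8.75; pos_z_4 = 9.75; width_4 = 2.5; depth_4 = 4.5; pos_x_5 = 8.25; pos_y_5 = 13.75; pos_z_5 = 12; radius_5 = 2; pos_x_6 = 10; pos_y_6 = 6.5; pos_z_6 = 0.25; height_6 = 6; pos_x_7 = 8.5; pos_y_7 = 12.25; pos_z_7 = 7.25; radius_7 = 2.5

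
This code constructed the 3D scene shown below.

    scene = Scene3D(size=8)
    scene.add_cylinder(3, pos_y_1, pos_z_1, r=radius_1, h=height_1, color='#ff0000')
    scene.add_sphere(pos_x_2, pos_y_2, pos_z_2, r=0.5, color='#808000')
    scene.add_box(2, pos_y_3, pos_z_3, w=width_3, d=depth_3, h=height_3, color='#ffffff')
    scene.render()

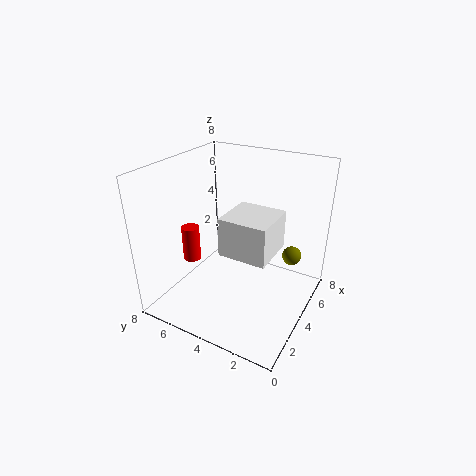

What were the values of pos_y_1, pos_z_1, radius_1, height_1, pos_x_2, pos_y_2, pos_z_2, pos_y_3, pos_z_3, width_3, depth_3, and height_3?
pos_y_1 = 6.5, pos_z_1 = 2.5, radius_1 = 0.5, height_1 = 2, pos_x_2 = 4.5, pos_y_2 = 1, pos_z_2 = 3.5, pos_y_3 = 1.5, pos_z_3 = 4, width_3 = 2.5, depth_3 = 2.5, height_3 = 2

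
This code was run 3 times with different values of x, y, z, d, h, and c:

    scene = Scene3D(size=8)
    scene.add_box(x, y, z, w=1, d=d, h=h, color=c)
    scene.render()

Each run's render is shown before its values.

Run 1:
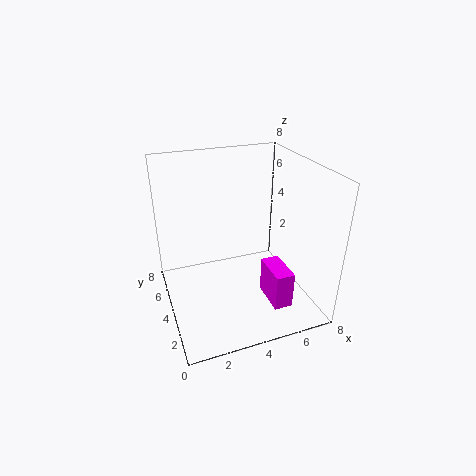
x = 5
y = 1
z = 1
d = 2
h = 2
c = 'magenta'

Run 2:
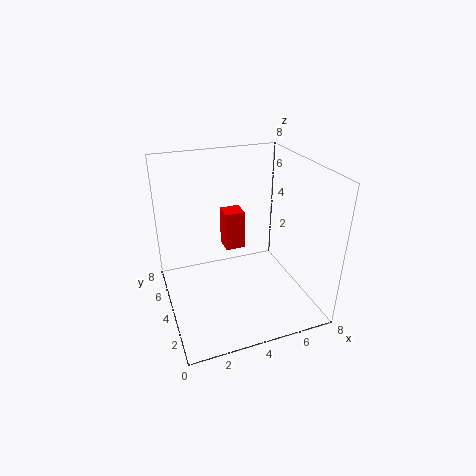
x = 3
y = 3
z = 4
d = 1
h = 2
c = 'red'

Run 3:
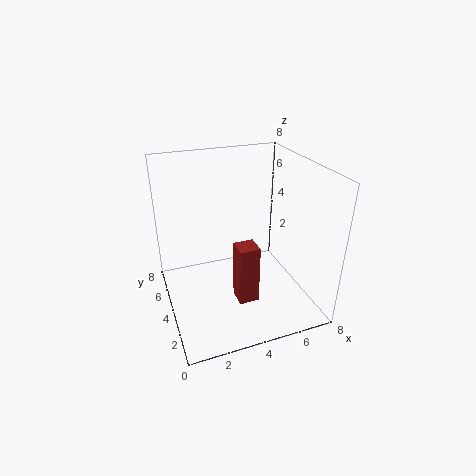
x = 3
y = 1
z = 2
d = 1
h = 3
c = 'brown'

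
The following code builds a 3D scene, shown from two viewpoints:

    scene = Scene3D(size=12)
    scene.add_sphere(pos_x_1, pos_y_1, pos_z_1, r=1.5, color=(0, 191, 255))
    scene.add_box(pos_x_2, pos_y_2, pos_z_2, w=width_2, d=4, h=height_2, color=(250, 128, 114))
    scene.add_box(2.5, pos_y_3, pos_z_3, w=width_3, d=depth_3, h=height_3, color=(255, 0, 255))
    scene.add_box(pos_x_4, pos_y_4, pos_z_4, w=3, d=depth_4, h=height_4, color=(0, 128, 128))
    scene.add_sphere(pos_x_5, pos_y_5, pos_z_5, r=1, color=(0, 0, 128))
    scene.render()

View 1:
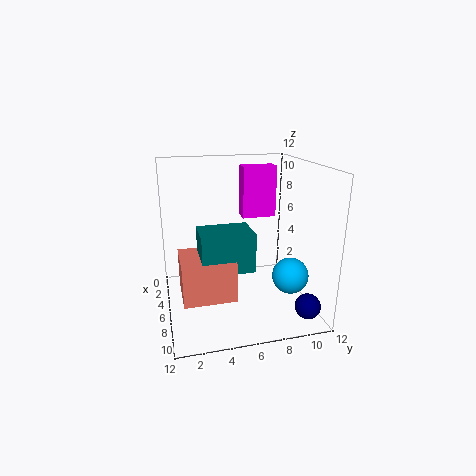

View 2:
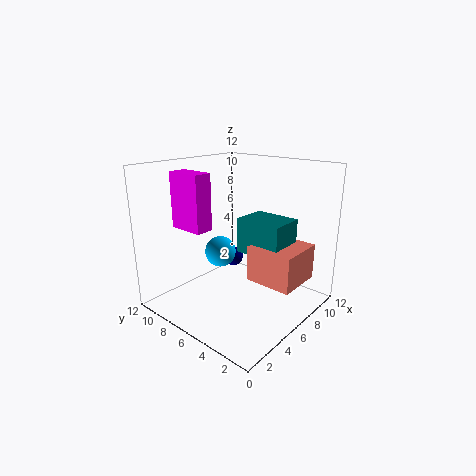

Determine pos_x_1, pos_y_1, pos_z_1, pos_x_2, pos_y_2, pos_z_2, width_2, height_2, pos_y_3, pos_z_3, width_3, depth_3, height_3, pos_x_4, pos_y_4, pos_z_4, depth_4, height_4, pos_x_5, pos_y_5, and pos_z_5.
pos_x_1 = 8; pos_y_1 = 10; pos_z_1 = 3; pos_x_2 = 6; pos_y_2 = 1; pos_z_2 = 2.5; width_2 = 4; height_2 = 3; pos_y_3 = 7; pos_z_3 = 7; width_3 = 1.5; depth_3 = 3; height_3 = 4.5; pos_x_4 = 6.5; pos_y_4 = 2.5; pos_z_4 = 4.5; depth_4 = 4; height_4 = 3; pos_x_5 = 10.5; pos_y_5 = 10.5; pos_z_5 = 1.5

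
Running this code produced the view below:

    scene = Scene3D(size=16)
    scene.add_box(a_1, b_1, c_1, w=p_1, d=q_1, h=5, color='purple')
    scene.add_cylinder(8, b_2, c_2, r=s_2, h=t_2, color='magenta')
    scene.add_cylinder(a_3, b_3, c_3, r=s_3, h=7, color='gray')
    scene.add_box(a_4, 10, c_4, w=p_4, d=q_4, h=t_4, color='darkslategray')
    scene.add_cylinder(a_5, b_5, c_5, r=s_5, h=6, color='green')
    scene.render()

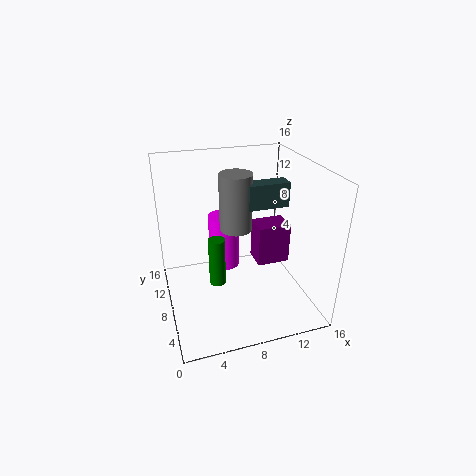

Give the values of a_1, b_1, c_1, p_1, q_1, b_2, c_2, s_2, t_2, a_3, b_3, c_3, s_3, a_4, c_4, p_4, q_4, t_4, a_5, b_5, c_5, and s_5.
a_1 = 11, b_1 = 9, c_1 = 3, p_1 = 4, q_1 = 3, b_2 = 14, c_2 = 1, s_2 = 2, t_2 = 7, a_3 = 9, b_3 = 12, c_3 = 7, s_3 = 2, a_4 = 10, c_4 = 10, p_4 = 5, q_4 = 2, t_4 = 3, a_5 = 6, b_5 = 10, c_5 = 1, s_5 = 1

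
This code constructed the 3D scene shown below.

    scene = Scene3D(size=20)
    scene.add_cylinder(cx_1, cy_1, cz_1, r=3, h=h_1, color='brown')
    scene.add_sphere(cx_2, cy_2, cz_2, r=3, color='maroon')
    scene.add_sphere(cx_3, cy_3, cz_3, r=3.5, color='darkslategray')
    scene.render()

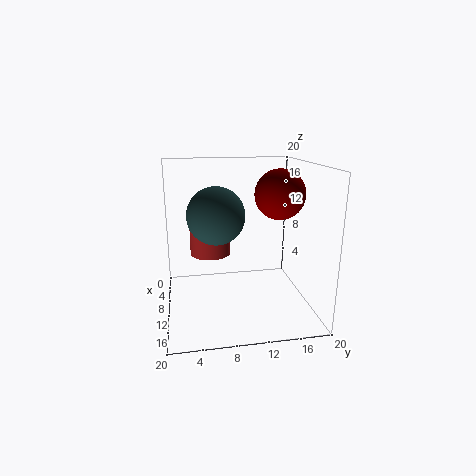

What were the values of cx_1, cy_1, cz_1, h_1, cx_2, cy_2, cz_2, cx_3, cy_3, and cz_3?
cx_1 = 6, cy_1 = 6.5, cz_1 = 6.5, h_1 = 4.5, cx_2 = 15.5, cy_2 = 14, cz_2 = 17, cx_3 = 14.5, cy_3 = 6.5, cz_3 = 14.5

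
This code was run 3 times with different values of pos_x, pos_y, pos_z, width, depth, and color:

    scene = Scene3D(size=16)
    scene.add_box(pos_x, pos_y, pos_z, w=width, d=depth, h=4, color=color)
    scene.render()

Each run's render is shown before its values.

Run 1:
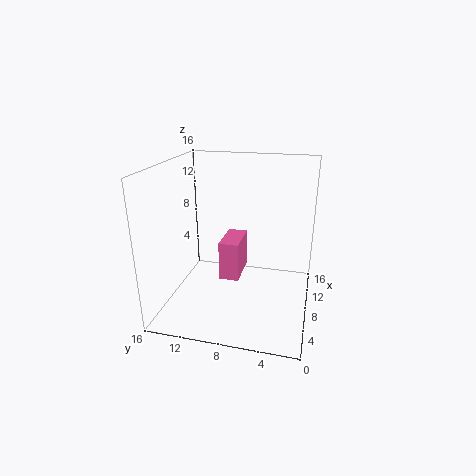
pos_x = 4; pos_y = 7; pos_z = 5; width = 4; depth = 2; color = 'hotpink'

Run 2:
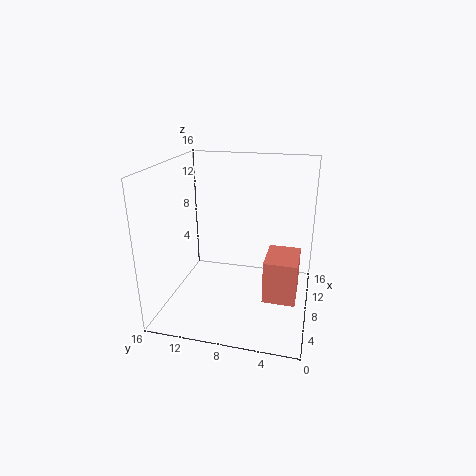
pos_x = 1; pos_y = 1; pos_z = 5; width = 4; depth = 3; color = 'salmon'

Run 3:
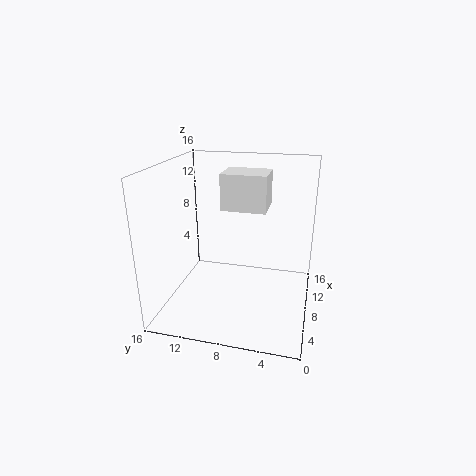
pos_x = 8; pos_y = 5; pos_z = 11; width = 4; depth = 5; color = 'white'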